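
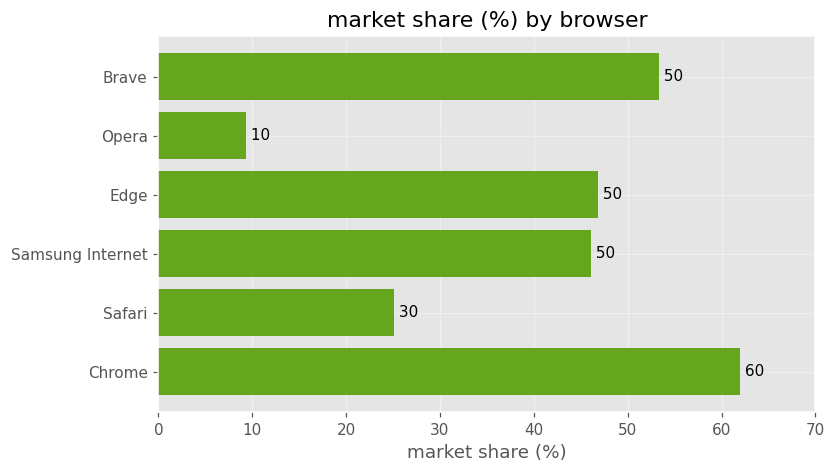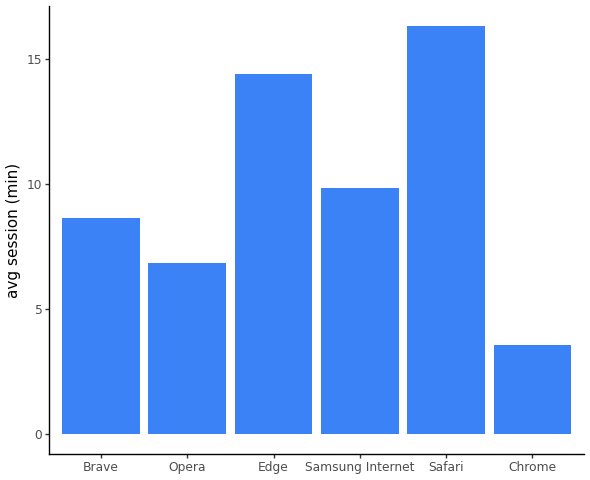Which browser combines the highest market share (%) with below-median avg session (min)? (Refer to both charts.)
Chrome

Chart 2 median avg session (min) ≈ 10; below-median browsers: Brave, Opera, Chrome. Among those, Chrome has the highest market share (%) (≈ 60).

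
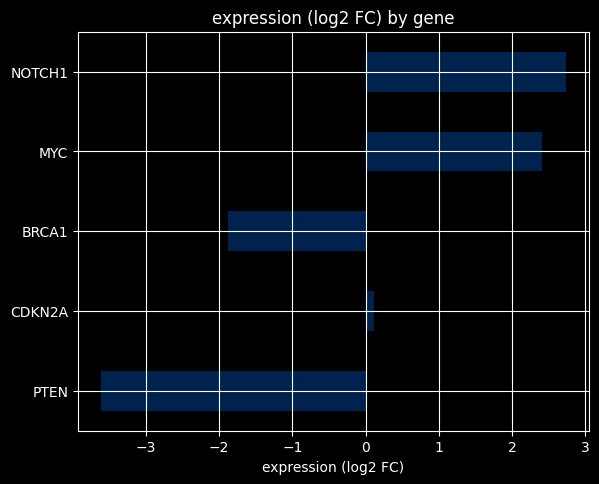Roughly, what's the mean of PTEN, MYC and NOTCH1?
≈ 0

(-4 + 2 + 3) / 3 ≈ 0.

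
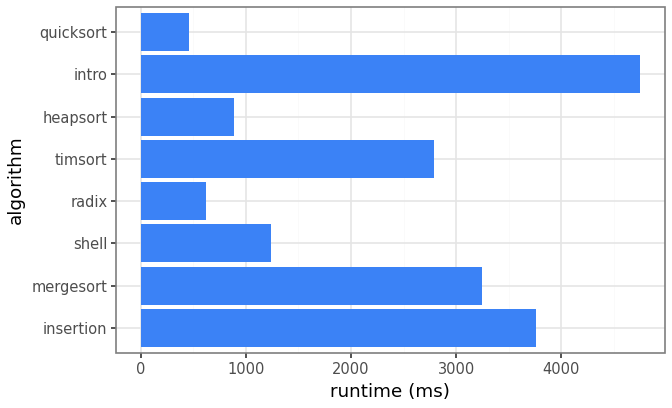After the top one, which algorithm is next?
Top 3: intro ≈ 5000, insertion ≈ 4000, mergesort ≈ 3000.

insertion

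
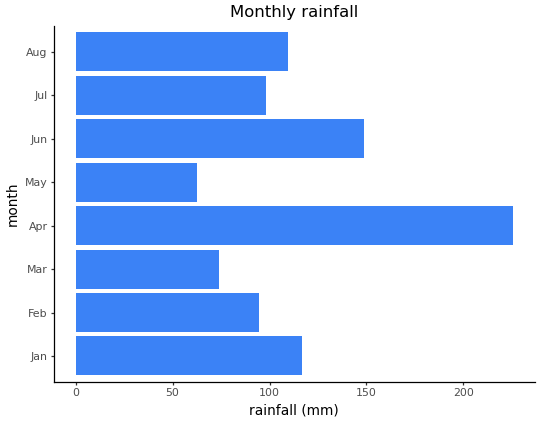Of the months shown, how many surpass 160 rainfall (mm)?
Above 160: Apr.

1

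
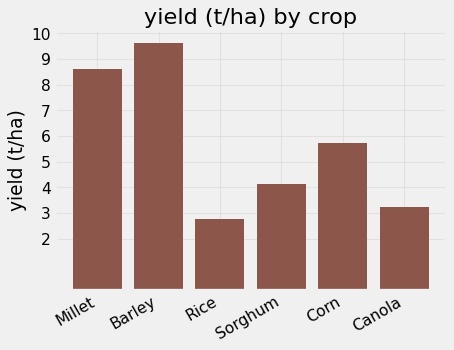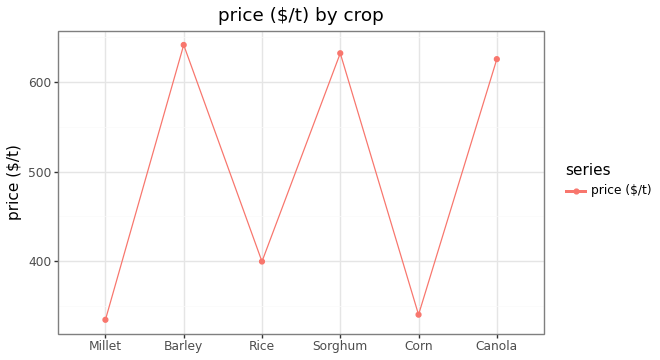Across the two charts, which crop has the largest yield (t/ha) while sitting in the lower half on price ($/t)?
Chart 2 median price ($/t) ≈ 500; below-median crops: Millet, Rice, Corn. Among those, Millet has the highest yield (t/ha) (≈ 9).

Millet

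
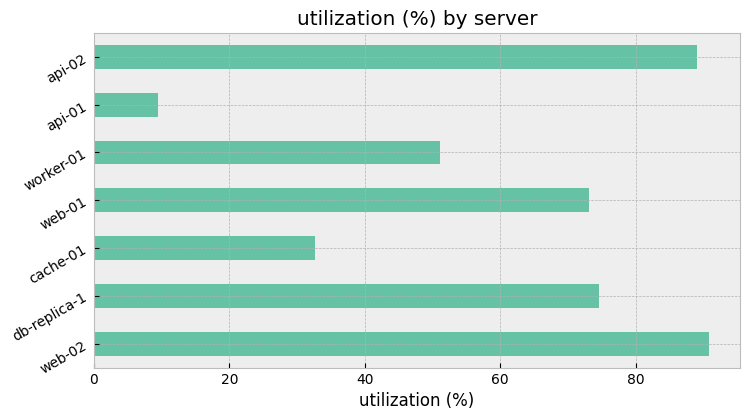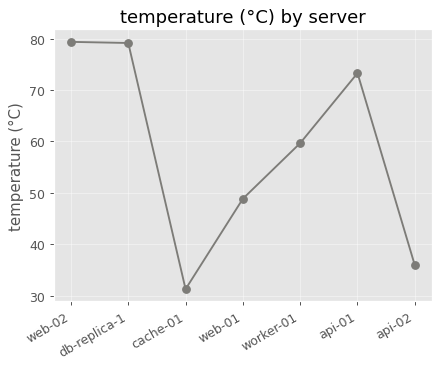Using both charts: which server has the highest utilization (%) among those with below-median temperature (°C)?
api-02

Chart 2 median temperature (°C) ≈ 60; below-median servers: cache-01, web-01, api-02. Among those, api-02 has the highest utilization (%) (≈ 90).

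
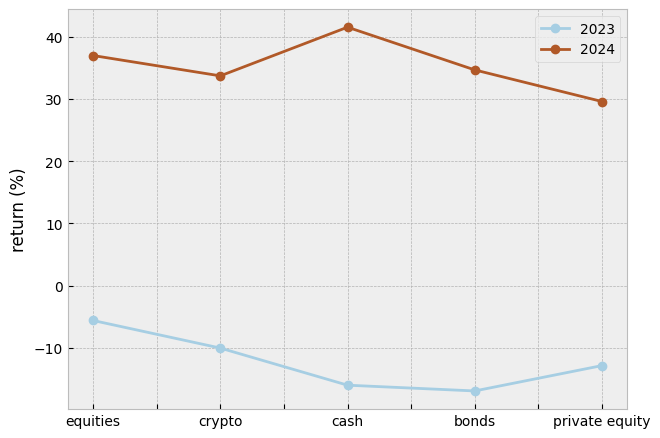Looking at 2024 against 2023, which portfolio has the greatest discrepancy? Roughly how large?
cash, ≈ 55 %

cash: 2024 ≈ 40, 2023 ≈ -15 → gap ≈ 55. Next-largest (bonds) is only ≈ 50.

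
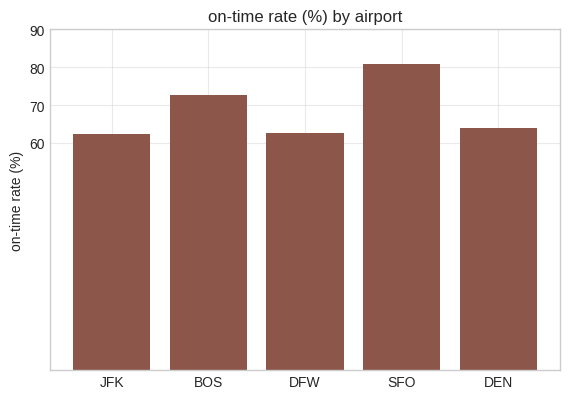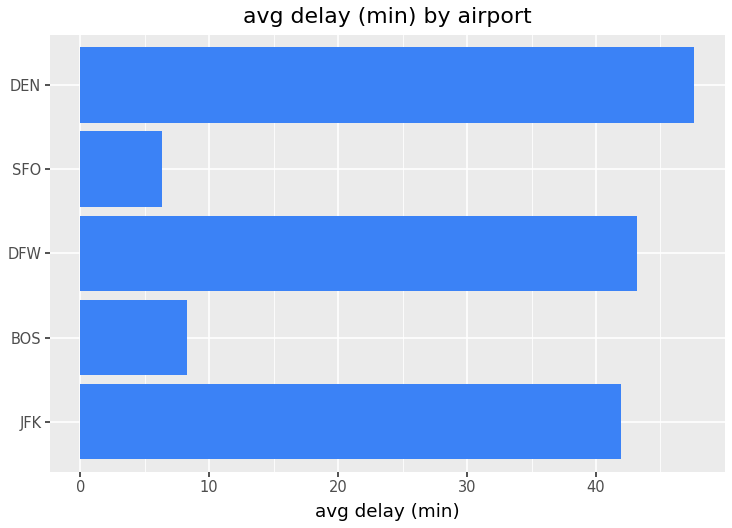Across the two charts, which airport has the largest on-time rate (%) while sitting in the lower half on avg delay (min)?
Chart 2 median avg delay (min) ≈ 40; below-median airports: BOS, SFO. Among those, SFO has the highest on-time rate (%) (≈ 80).

SFO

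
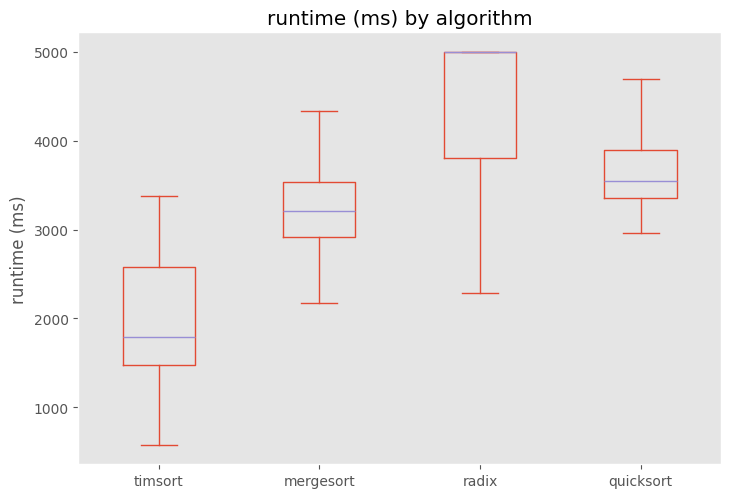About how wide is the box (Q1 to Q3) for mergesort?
≈ 500

Q3 ≈ 3500, Q1 ≈ 3000; IQR ≈ 500.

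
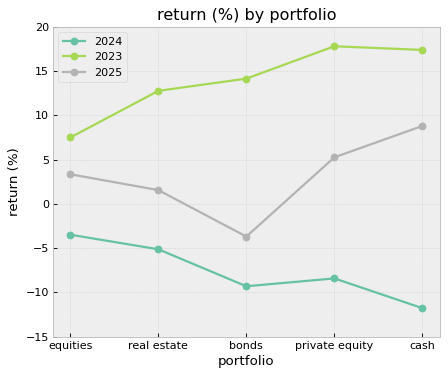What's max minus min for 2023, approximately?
Max private equity ≈ 20, min equities ≈ 5; range ≈ 15.

≈ 15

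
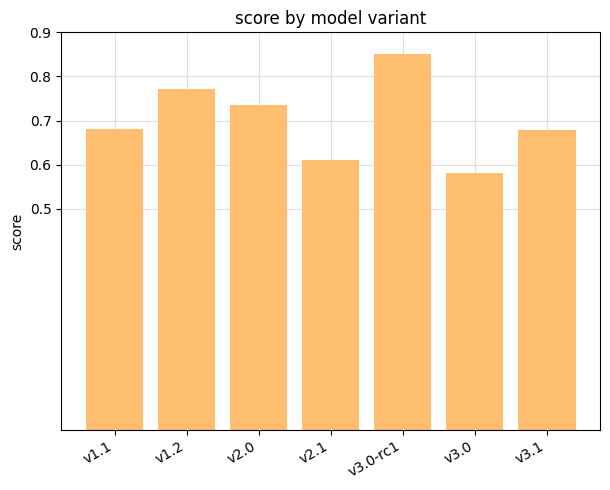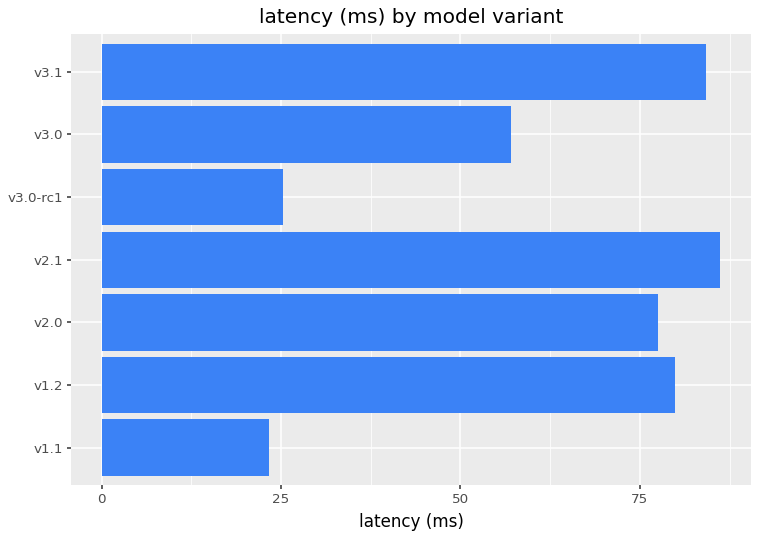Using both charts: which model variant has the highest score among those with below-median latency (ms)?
Chart 2 median latency (ms) ≈ 80; below-median model variants: v1.1, v3.0-rc1, v3.0. Among those, v3.0-rc1 has the highest score (≈ 0.9).

v3.0-rc1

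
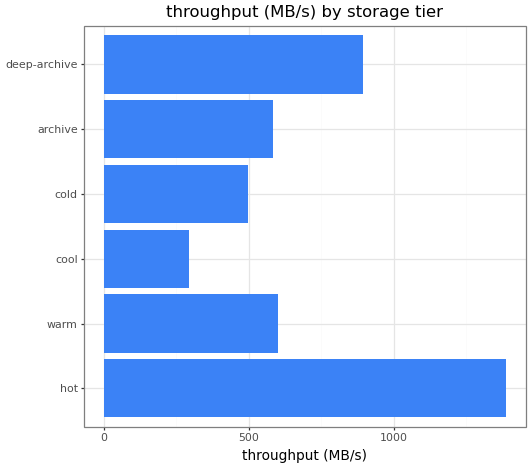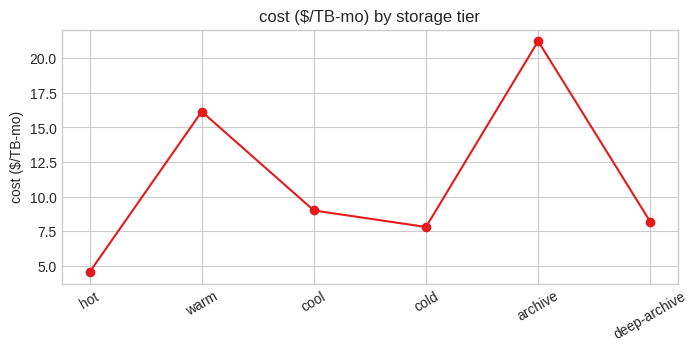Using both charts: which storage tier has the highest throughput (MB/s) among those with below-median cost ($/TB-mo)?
Chart 2 median cost ($/TB-mo) ≈ 8; below-median storage tiers: hot, cold, deep-archive. Among those, hot has the highest throughput (MB/s) (≈ 1400).

hot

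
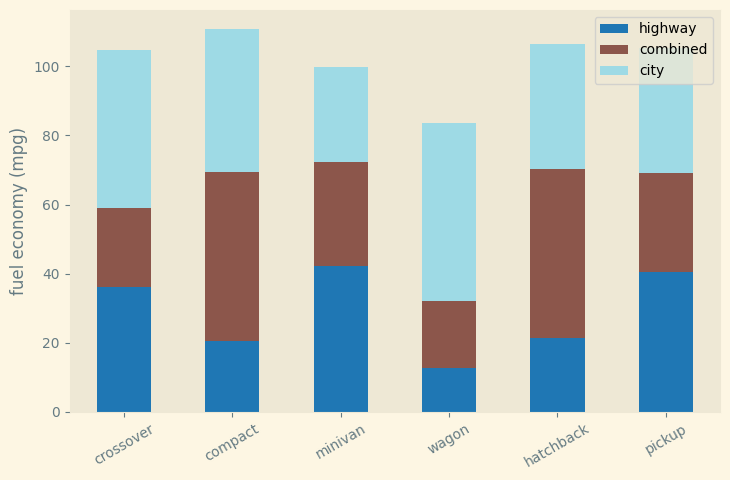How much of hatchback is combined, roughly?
≈ 50

combined top ≈ 70, bottom ≈ 20; segment ≈ 50.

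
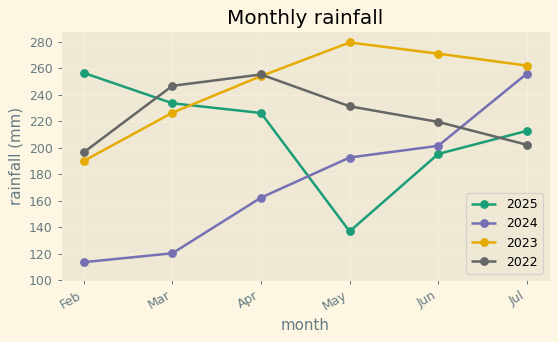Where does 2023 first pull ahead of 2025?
Apr

Mar: 2023 ≈ 220 vs 2025 ≈ 240 (not yet); Apr: 2023 ≈ 260 vs 2025 ≈ 220 (first crossover).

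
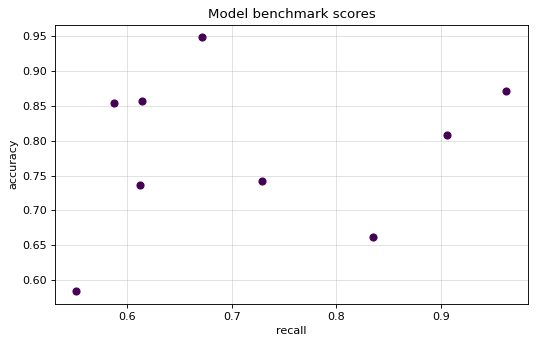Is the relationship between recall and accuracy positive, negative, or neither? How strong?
Points are roughly uncorrelated; weak (|r| ≈ 0.2).

no clear correlation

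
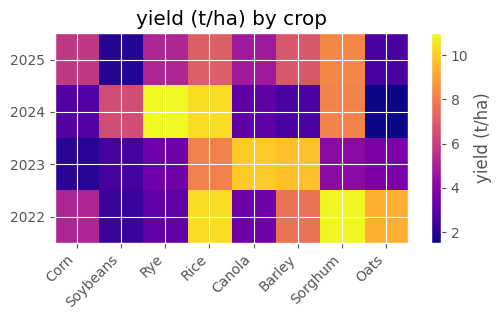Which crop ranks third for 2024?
Top 4 for 2024: Rye ≈ 11, Rice ≈ 10, Sorghum ≈ 8, Soybeans ≈ 6.

Sorghum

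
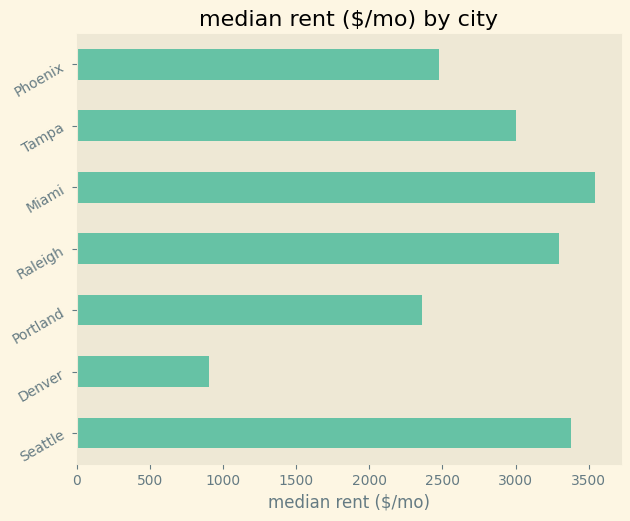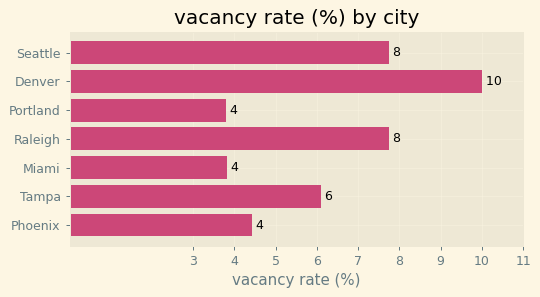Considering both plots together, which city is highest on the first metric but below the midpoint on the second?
Chart 2 median vacancy rate (%) ≈ 6; below-median cities: Portland, Miami, Phoenix. Among those, Miami has the highest median rent ($/mo) (≈ 3500).

Miami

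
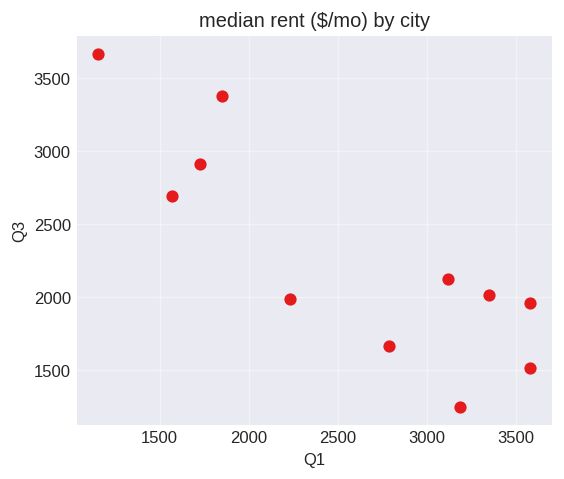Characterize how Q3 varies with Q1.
Points are negatively correlated; strong (|r| ≈ 0.8).

negative, strong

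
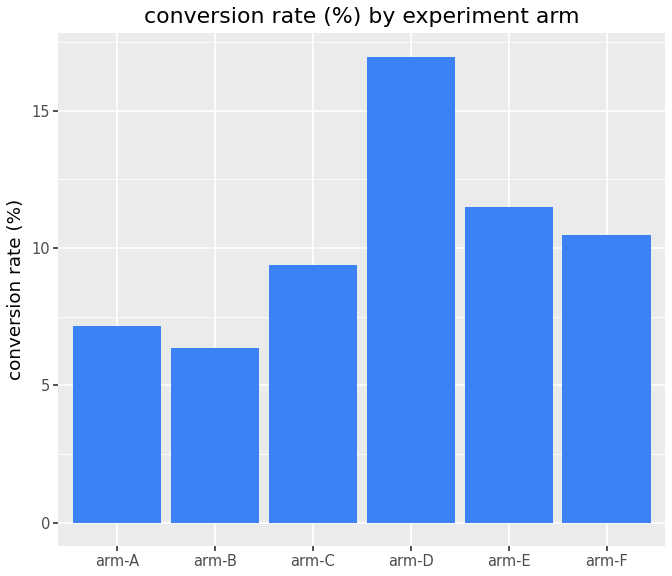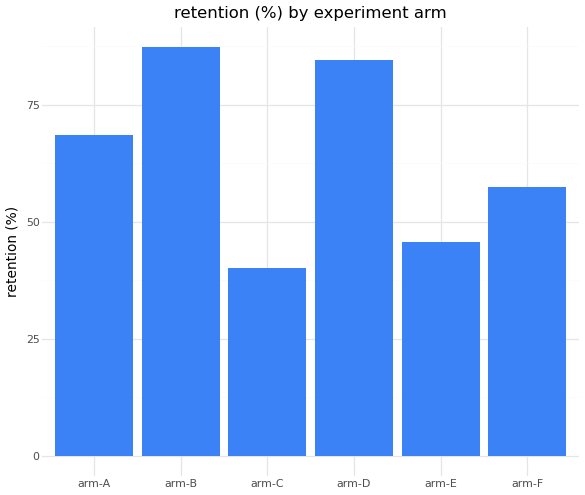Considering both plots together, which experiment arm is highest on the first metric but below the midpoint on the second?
Chart 2 median retention (%) ≈ 60; below-median experiment arms: arm-C, arm-E, arm-F. Among those, arm-E has the highest conversion rate (%) (≈ 12).

arm-E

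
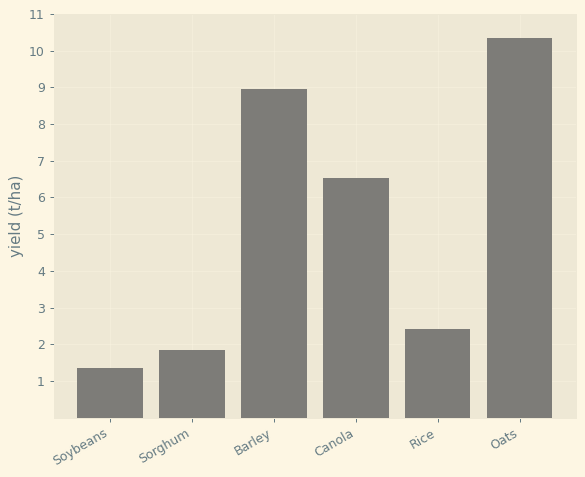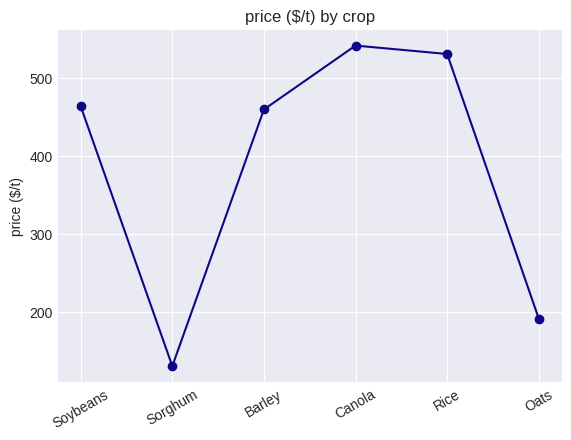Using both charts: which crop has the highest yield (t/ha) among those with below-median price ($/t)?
Oats

Chart 2 median price ($/t) ≈ 450; below-median crops: Sorghum, Barley, Oats. Among those, Oats has the highest yield (t/ha) (≈ 10).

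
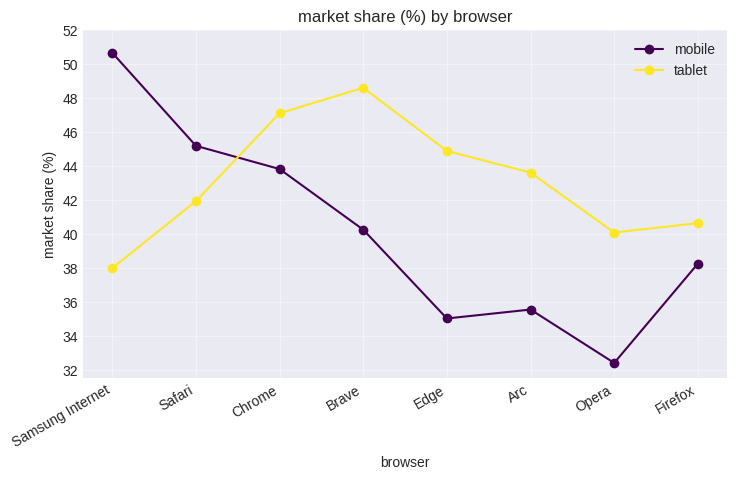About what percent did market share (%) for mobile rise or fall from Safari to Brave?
Safari ≈ 46, Brave ≈ 40; (40 − 46) / 46 ≈ -13%.

≈ -13%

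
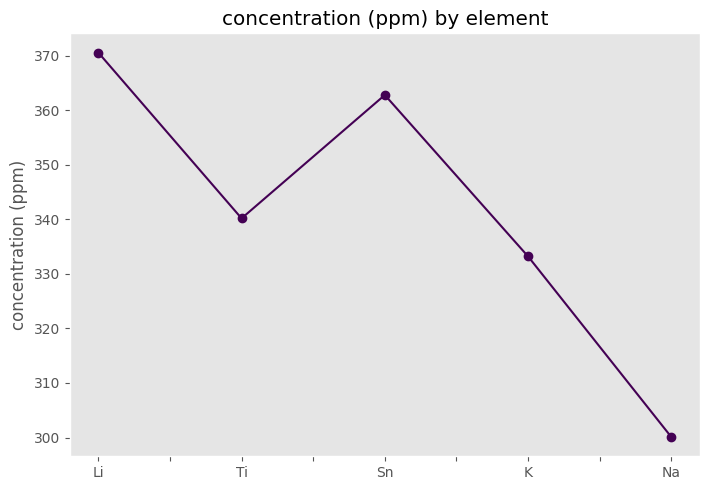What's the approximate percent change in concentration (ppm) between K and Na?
K ≈ 330, Na ≈ 300; (300 − 330) / 330 ≈ -9.1%.

≈ -9.1%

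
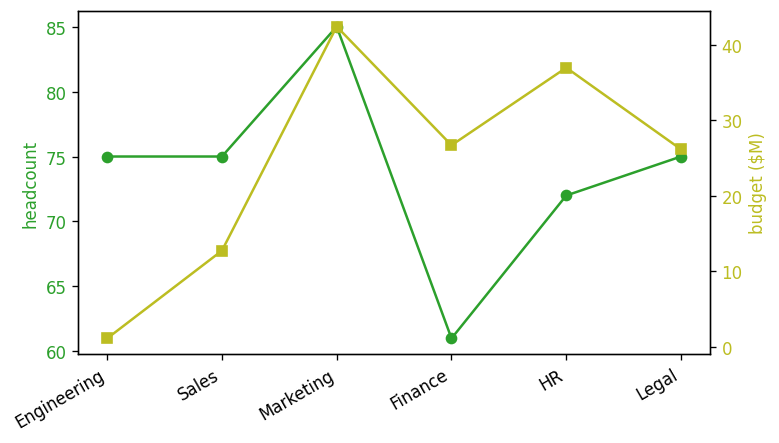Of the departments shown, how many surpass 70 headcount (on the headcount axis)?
5

Above 70: Engineering, Sales, Marketing, HR, Legal.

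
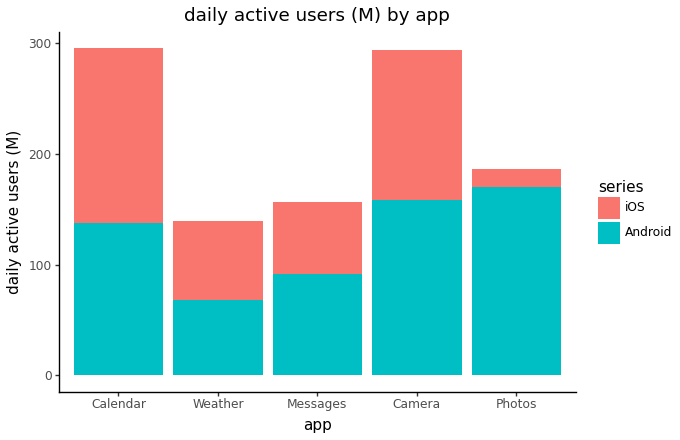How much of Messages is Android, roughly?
Android top ≈ 100, bottom ≈ 0; segment ≈ 100.

≈ 100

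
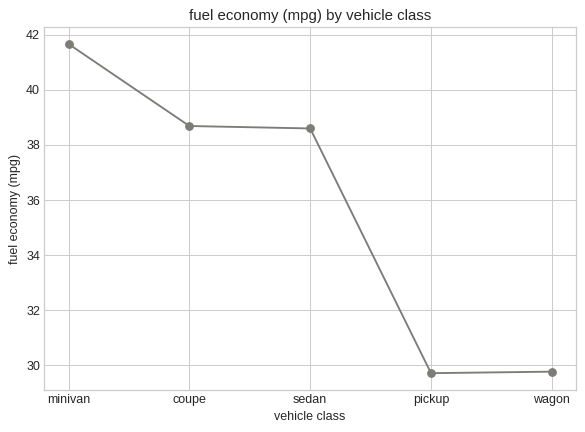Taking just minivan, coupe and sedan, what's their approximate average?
≈ 40

(42 + 39 + 39) / 3 ≈ 40.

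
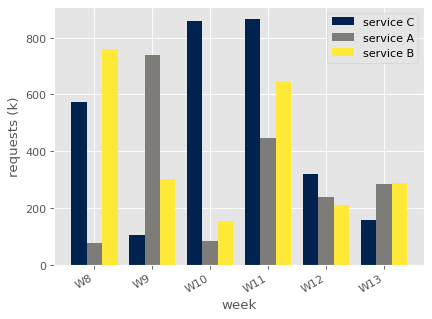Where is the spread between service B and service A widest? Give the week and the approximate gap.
W8, ≈ 700 k

W8: service B ≈ 800, service A ≈ 100 → gap ≈ 700. Next-largest (W9) is only ≈ 400.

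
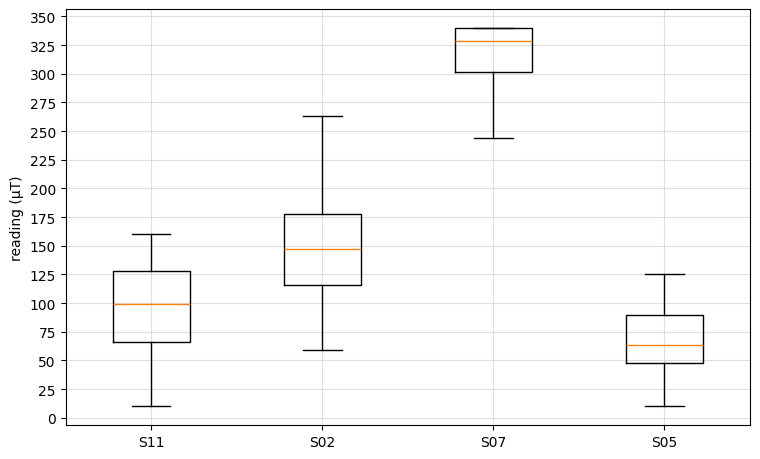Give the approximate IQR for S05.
Q3 ≈ 100, Q1 ≈ 50; IQR ≈ 50.

≈ 50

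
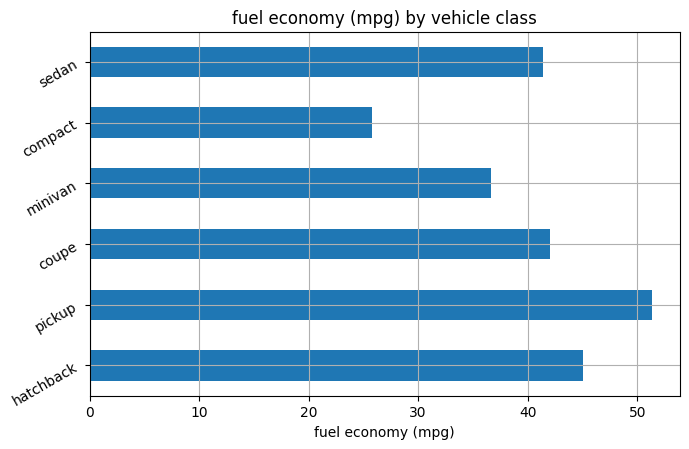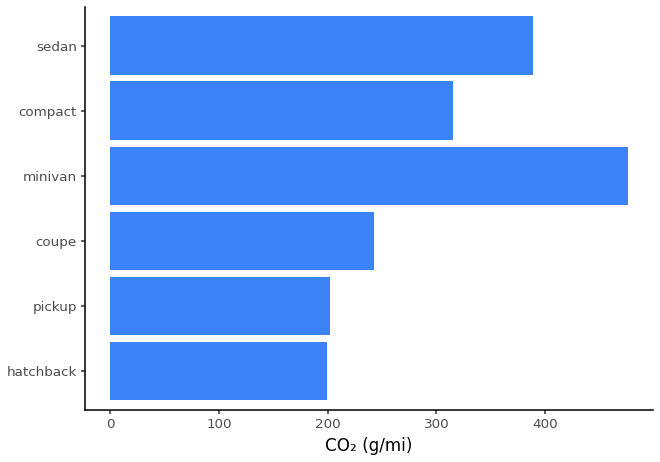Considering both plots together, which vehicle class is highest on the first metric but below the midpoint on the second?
Chart 2 median CO₂ (g/mi) ≈ 300; below-median vehicle classes: hatchback, pickup, coupe. Among those, pickup has the highest fuel economy (mpg) (≈ 50).

pickup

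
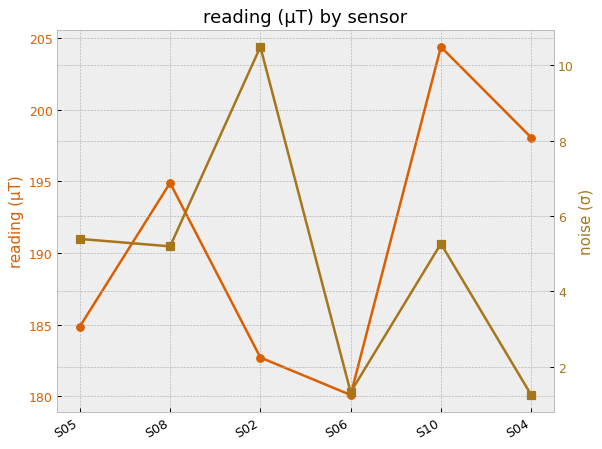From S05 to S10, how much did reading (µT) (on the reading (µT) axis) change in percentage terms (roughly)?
≈ +10.8%

S05 ≈ 185, S10 ≈ 205; (205 − 185) / 185 ≈ +10.8%.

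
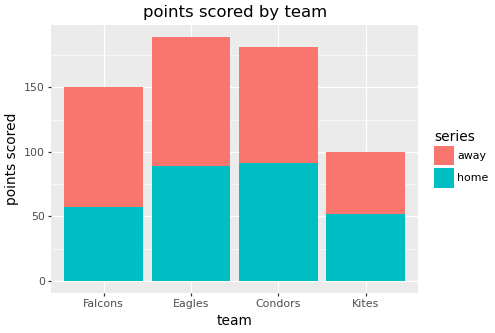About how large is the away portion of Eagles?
away top ≈ 180, bottom ≈ 80; segment ≈ 100.

≈ 100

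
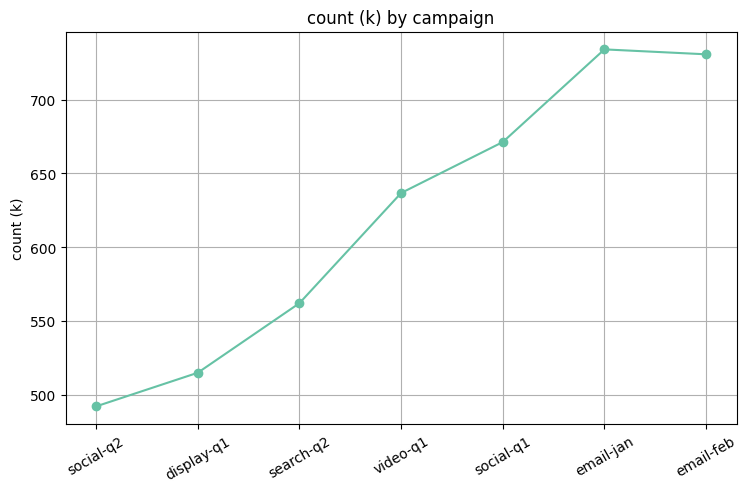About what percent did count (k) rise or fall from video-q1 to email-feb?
video-q1 ≈ 625, email-feb ≈ 725; (725 − 625) / 625 ≈ +16%.

≈ +16%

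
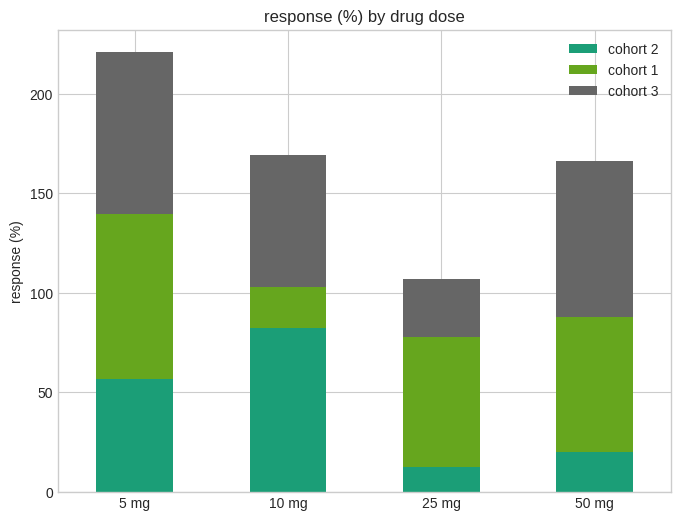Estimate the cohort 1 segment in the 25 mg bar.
cohort 1 top ≈ 80, bottom ≈ 20; segment ≈ 60.

≈ 60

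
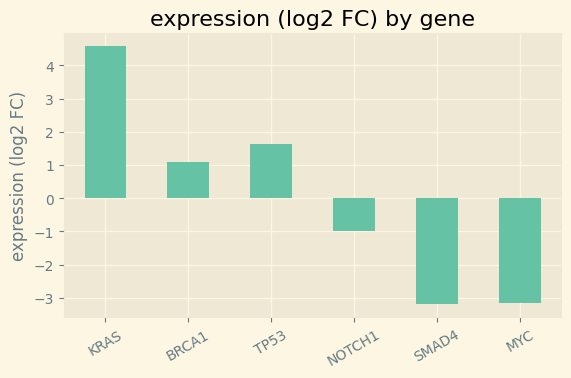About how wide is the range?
Max KRAS ≈ 5, min SMAD4 ≈ -3; range ≈ 8.

≈ 8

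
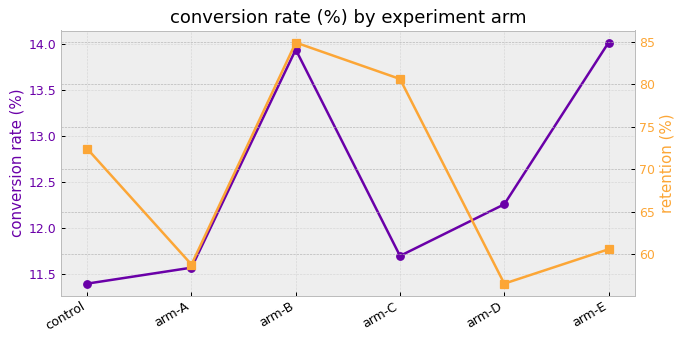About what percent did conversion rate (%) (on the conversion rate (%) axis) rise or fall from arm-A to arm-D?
≈ +8.7%

arm-A ≈ 11.5, arm-D ≈ 12.5; (12.5 − 11.5) / 11.5 ≈ +8.7%.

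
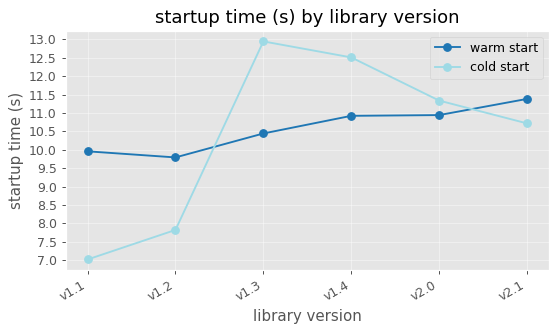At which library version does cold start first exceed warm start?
v1.3

v1.2: cold start ≈ 8.0 vs warm start ≈ 10.0 (not yet); v1.3: cold start ≈ 13.0 vs warm start ≈ 10.5 (first crossover).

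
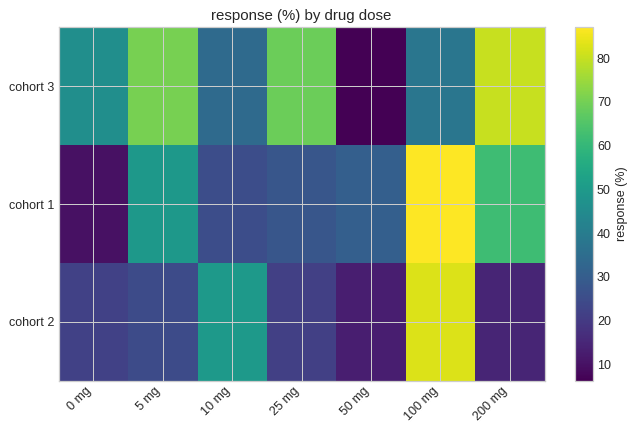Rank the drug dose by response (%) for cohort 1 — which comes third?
5 mg

Top 4 for cohort 1: 100 mg ≈ 90, 200 mg ≈ 60, 5 mg ≈ 50, 50 mg ≈ 30.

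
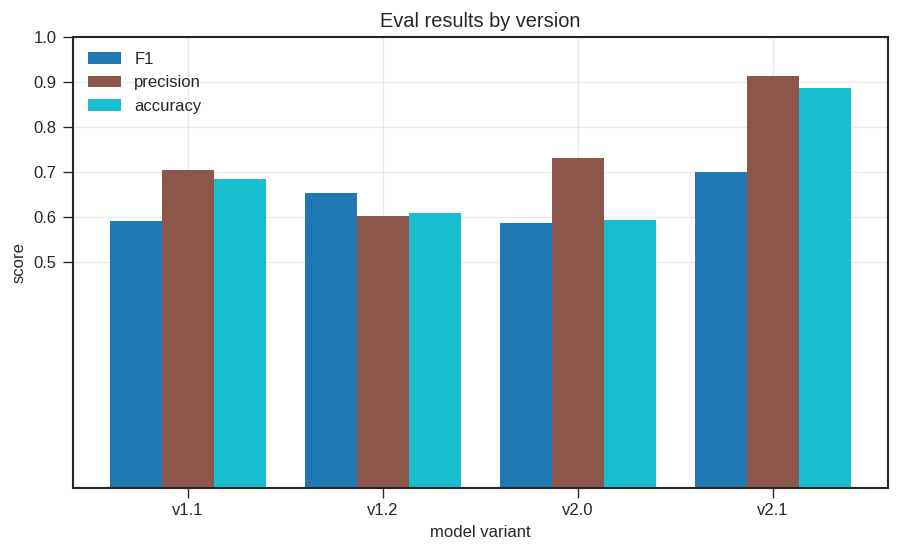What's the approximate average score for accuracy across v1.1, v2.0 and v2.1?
≈ 0.73

(0.7 + 0.6 + 0.9) / 3 ≈ 0.73.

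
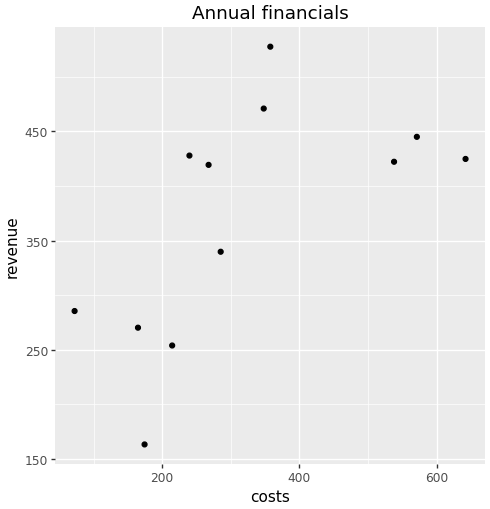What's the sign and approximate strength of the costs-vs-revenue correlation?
positive, moderate

Points are positively correlated; moderate (|r| ≈ 0.6).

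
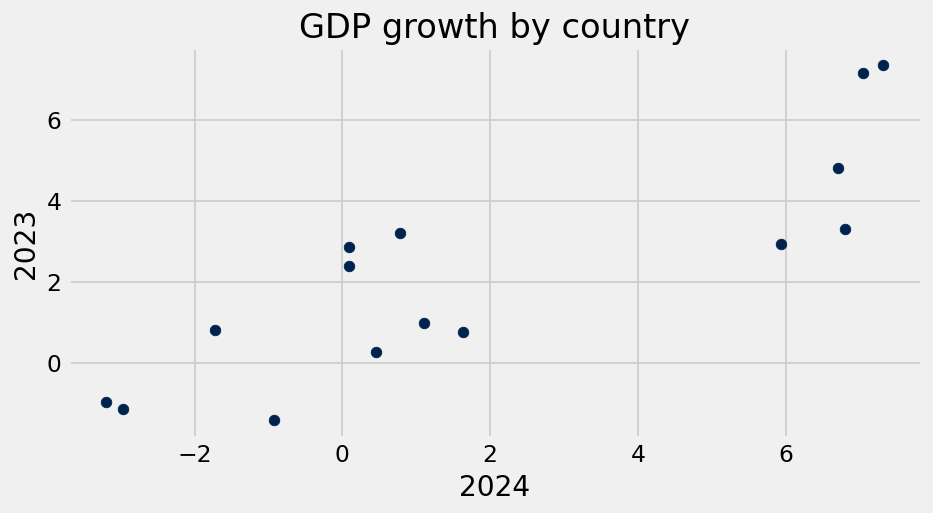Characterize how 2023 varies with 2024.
positive, strong

Points are positively correlated; strong (|r| ≈ 0.9).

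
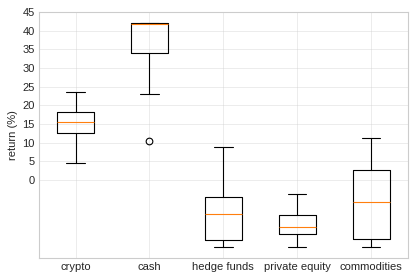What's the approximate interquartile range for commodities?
Q3 ≈ 5, Q1 ≈ -15; IQR ≈ 20.

≈ 20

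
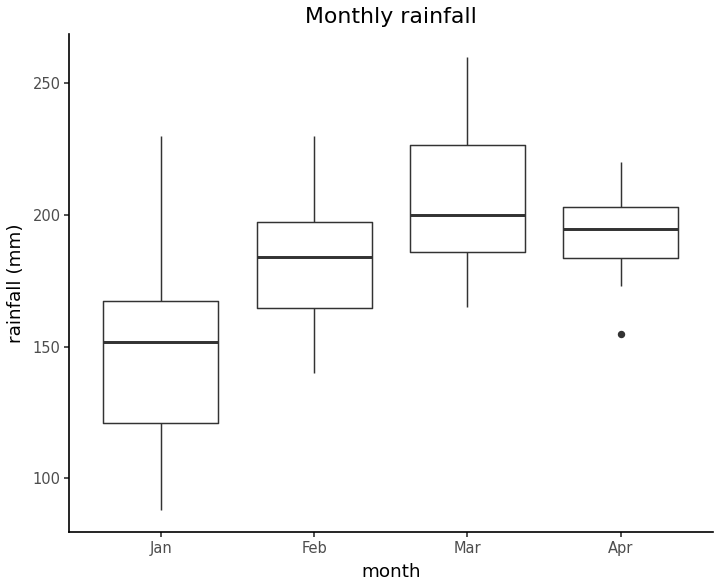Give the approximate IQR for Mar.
Q3 ≈ 230, Q1 ≈ 190; IQR ≈ 40.

≈ 40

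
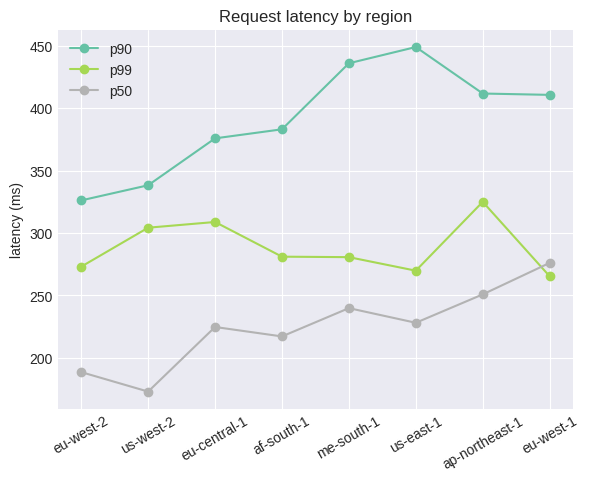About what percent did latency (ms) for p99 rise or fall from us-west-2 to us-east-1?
us-west-2 ≈ 300, us-east-1 ≈ 275; (275 − 300) / 300 ≈ -8.3%.

≈ -8.3%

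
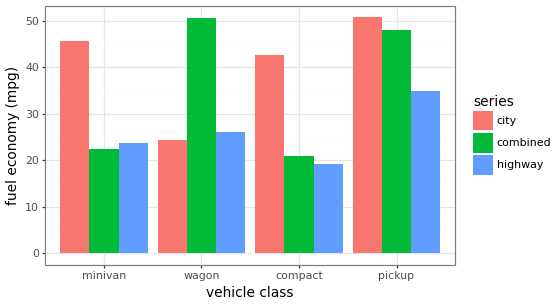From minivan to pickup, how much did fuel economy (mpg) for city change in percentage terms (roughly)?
≈ +11.1%

minivan ≈ 45, pickup ≈ 50; (50 − 45) / 45 ≈ +11.1%.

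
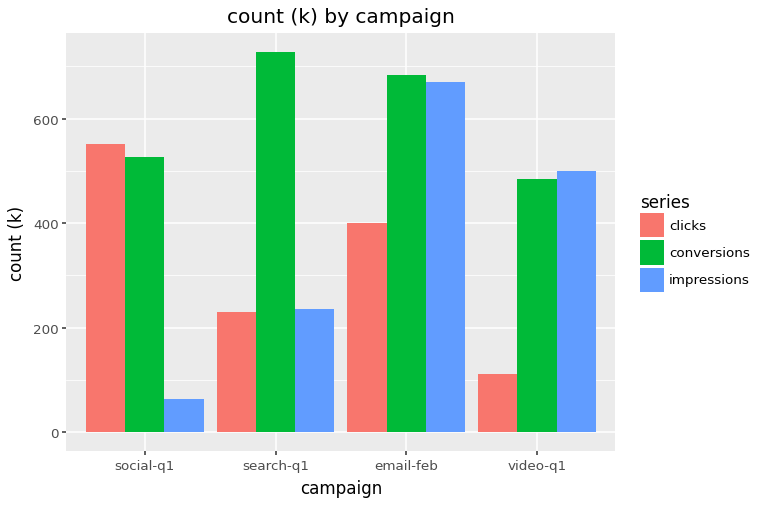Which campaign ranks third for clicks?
Top 4 for clicks: social-q1 ≈ 600, email-feb ≈ 400, search-q1 ≈ 200, video-q1 ≈ 100.

search-q1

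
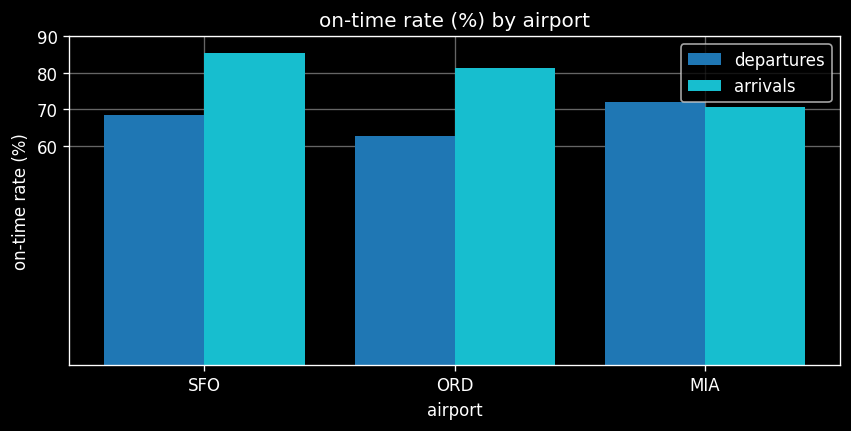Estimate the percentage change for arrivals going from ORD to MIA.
ORD ≈ 80, MIA ≈ 70; (70 − 80) / 80 ≈ -12.5%.

≈ -12.5%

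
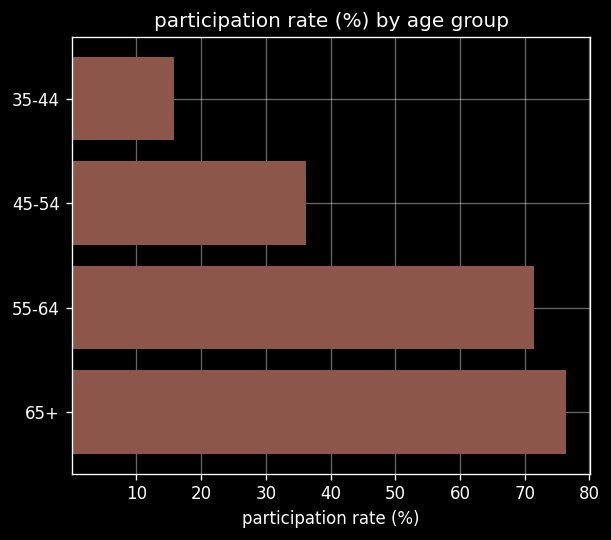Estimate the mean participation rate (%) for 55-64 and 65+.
≈ 75

(70 + 80) / 2 ≈ 75.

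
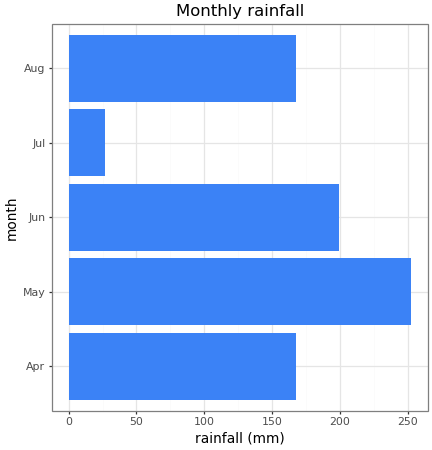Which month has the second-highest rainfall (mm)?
Jun

Top 3: May ≈ 250, Jun ≈ 200, Aug ≈ 175.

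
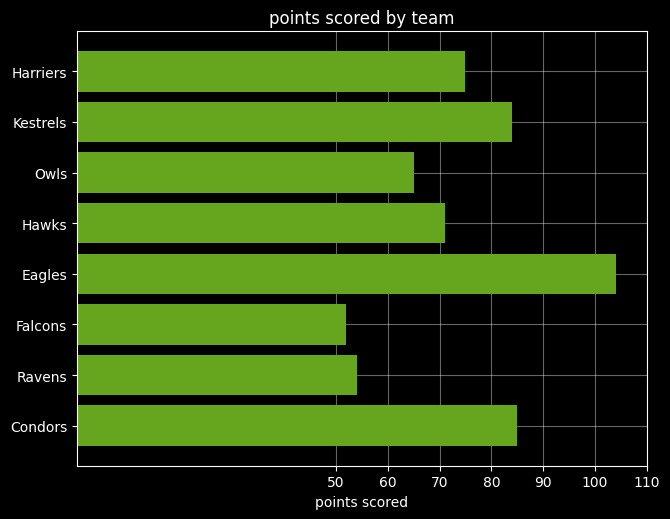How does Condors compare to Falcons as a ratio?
≈ 1.6×

Condors ≈ 80, Falcons ≈ 50; 80/50 ≈ 1.6.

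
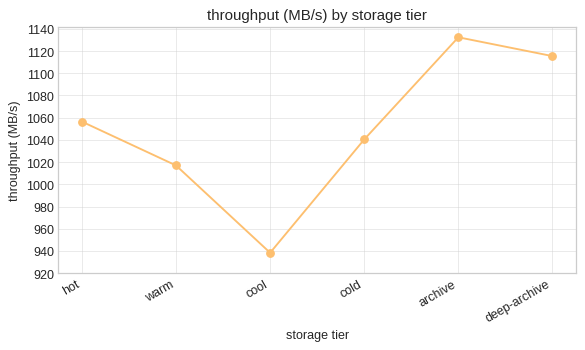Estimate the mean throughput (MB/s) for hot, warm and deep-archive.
≈ 1067

(1060 + 1020 + 1120) / 3 ≈ 1067.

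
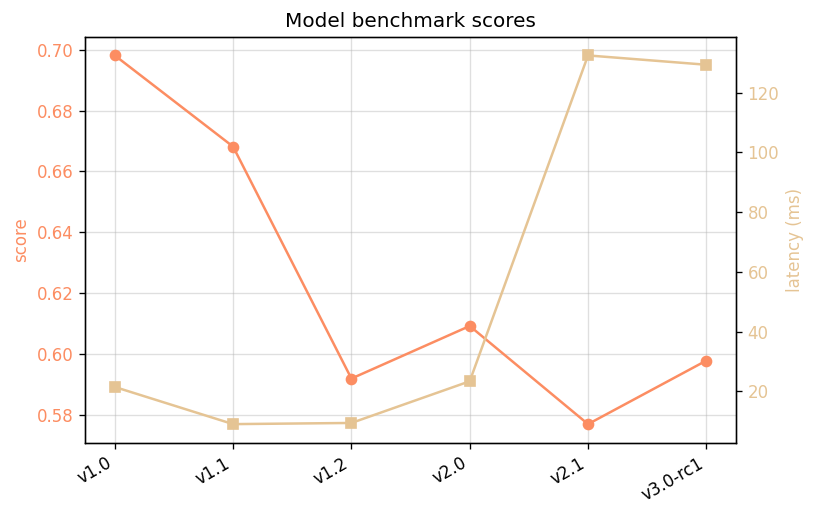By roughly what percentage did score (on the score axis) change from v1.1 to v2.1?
v1.1 ≈ 0.66, v2.1 ≈ 0.58; (0.58 − 0.66) / 0.66 ≈ -12.1%.

≈ -12.1%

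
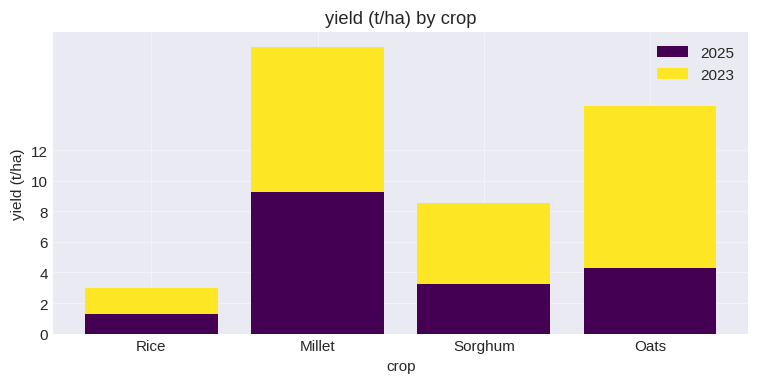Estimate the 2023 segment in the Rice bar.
2023 top ≈ 4, bottom ≈ 2; segment ≈ 2.

≈ 2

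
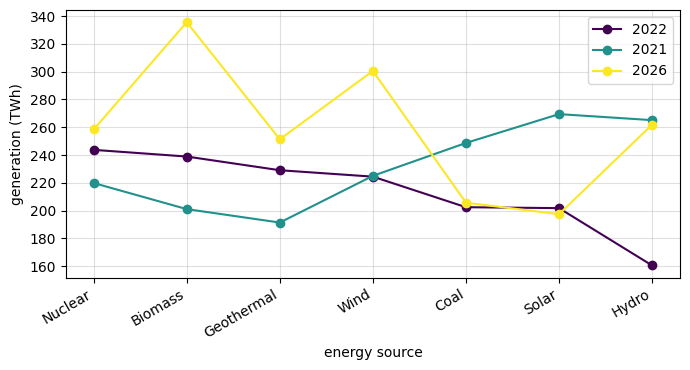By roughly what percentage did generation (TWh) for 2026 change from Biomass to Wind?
≈ -11.8%

Biomass ≈ 340, Wind ≈ 300; (300 − 340) / 340 ≈ -11.8%.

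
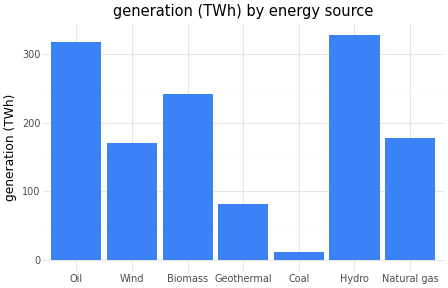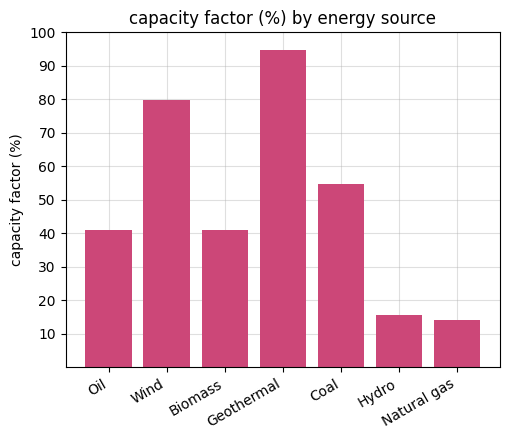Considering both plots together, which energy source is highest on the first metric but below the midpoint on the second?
Chart 2 median capacity factor (%) ≈ 40; below-median energy sources: Oil, Hydro, Natural gas. Among those, Hydro has the highest generation (TWh) (≈ 350).

Hydro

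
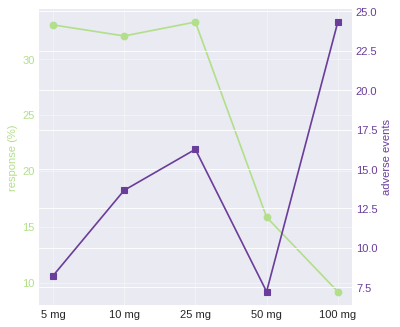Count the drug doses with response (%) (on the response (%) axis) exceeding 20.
3

Above 20: 5 mg, 10 mg, 25 mg.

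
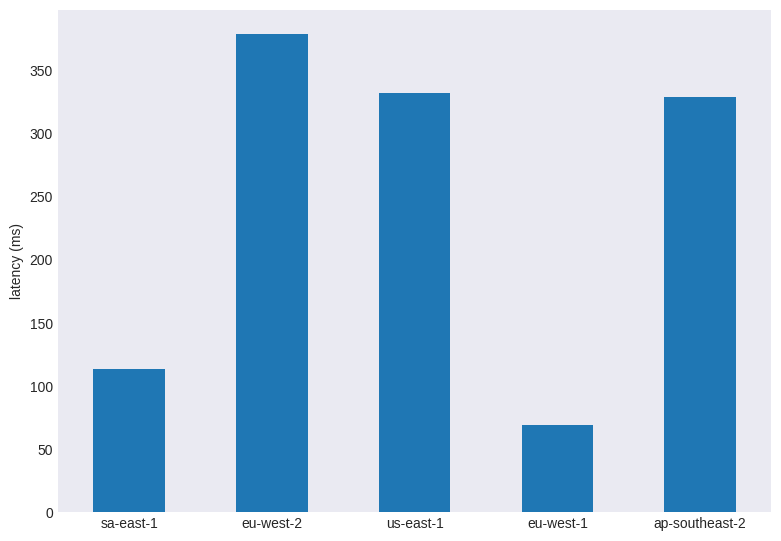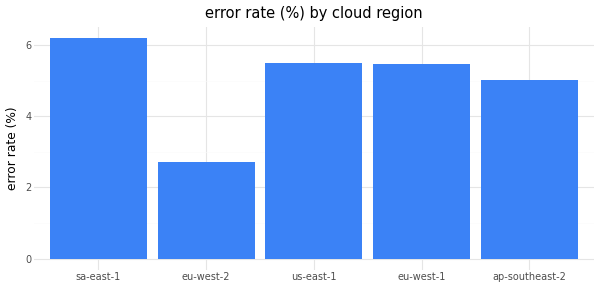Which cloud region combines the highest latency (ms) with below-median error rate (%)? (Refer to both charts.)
eu-west-2

Chart 2 median error rate (%) ≈ 5; below-median cloud regions: eu-west-2, ap-southeast-2. Among those, eu-west-2 has the highest latency (ms) (≈ 400).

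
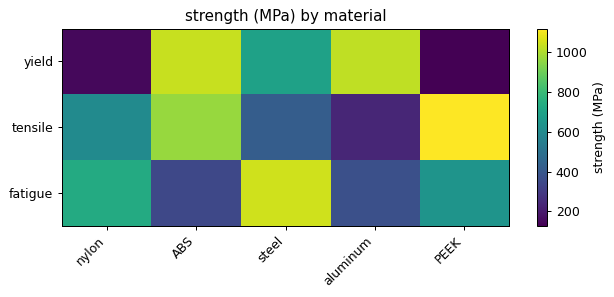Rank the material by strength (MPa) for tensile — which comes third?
nylon

Top 4 for tensile: PEEK ≈ 1100, ABS ≈ 1000, nylon ≈ 600, steel ≈ 400.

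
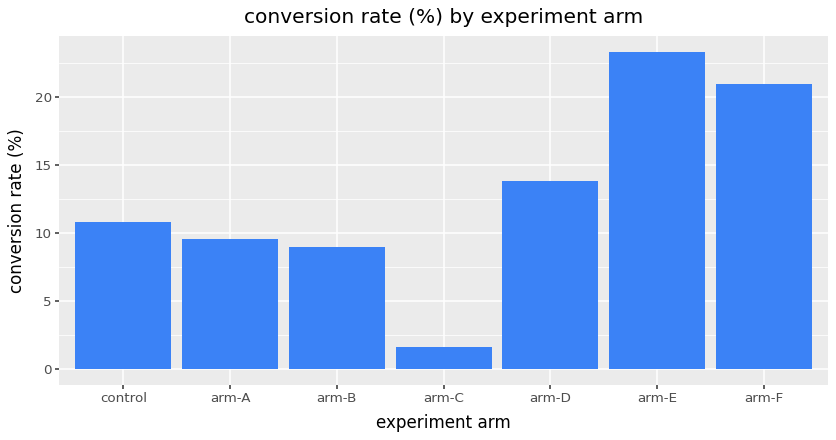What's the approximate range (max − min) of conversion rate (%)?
≈ 22

Max arm-E ≈ 24, min arm-C ≈ 2; range ≈ 22.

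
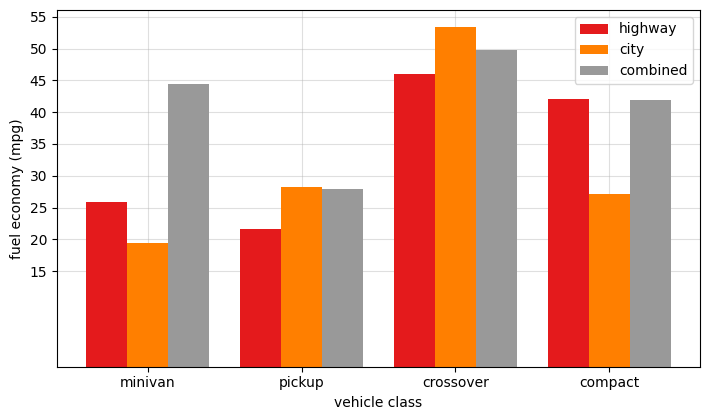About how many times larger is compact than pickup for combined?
≈ 1.33×

compact ≈ 40, pickup ≈ 30; 40/30 ≈ 1.33.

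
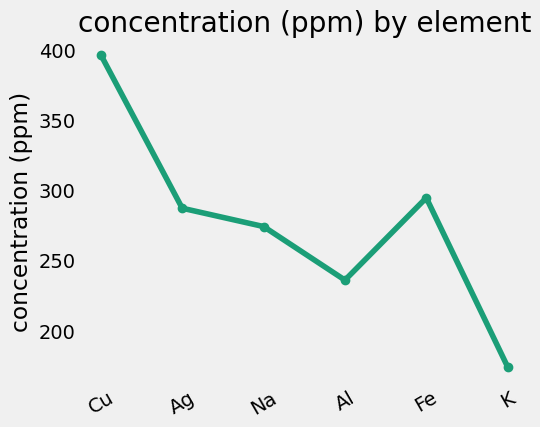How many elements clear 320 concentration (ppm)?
Above 320: Cu.

1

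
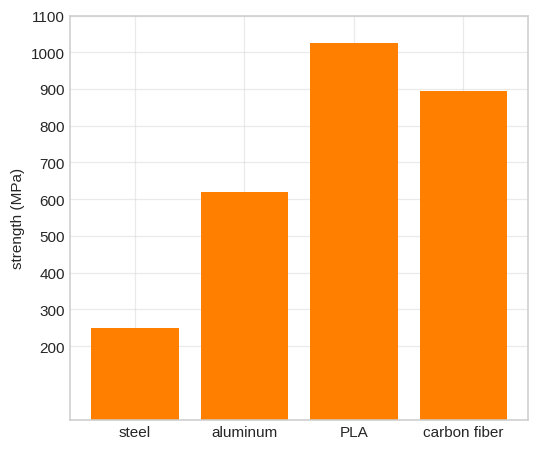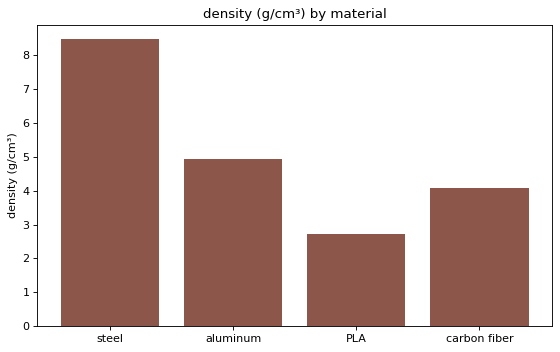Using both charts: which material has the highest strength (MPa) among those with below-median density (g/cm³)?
Chart 2 median density (g/cm³) ≈ 5; below-median materials: PLA, carbon fiber. Among those, PLA has the highest strength (MPa) (≈ 1000).

PLA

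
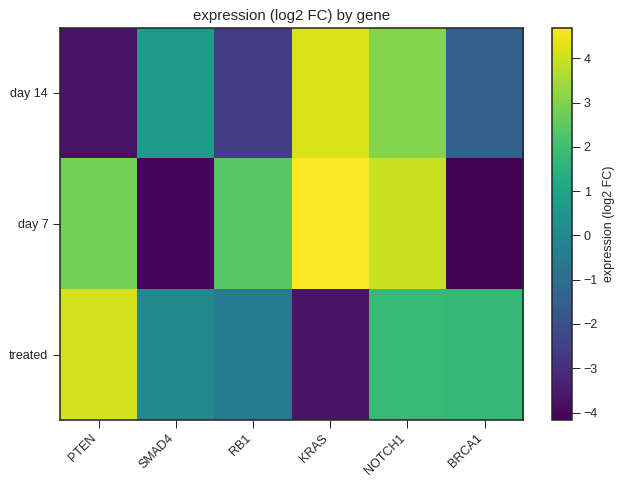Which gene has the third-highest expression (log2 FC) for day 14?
Top 4 for day 14: KRAS ≈ 4, NOTCH1 ≈ 3, SMAD4 ≈ 1, BRCA1 ≈ -1.

SMAD4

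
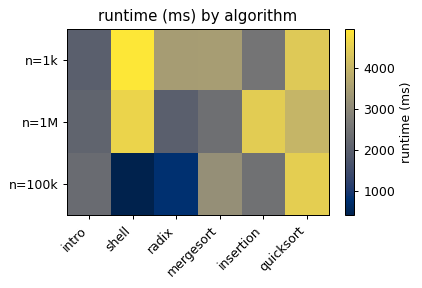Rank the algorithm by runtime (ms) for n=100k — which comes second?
mergesort

Top 3 for n=100k: quicksort ≈ 4500, mergesort ≈ 3000, insertion ≈ 2500.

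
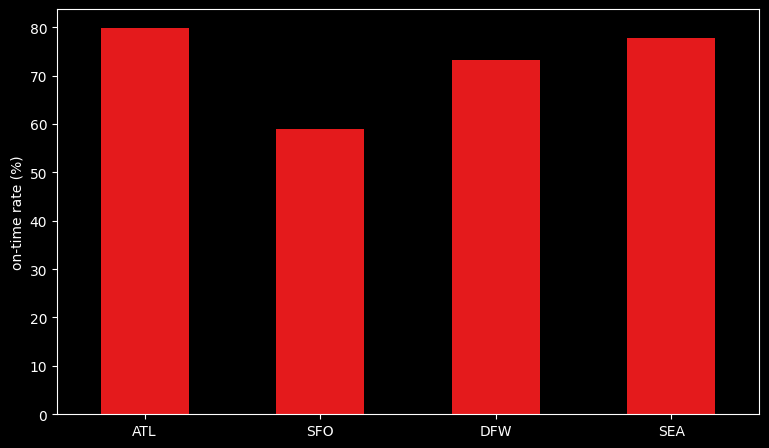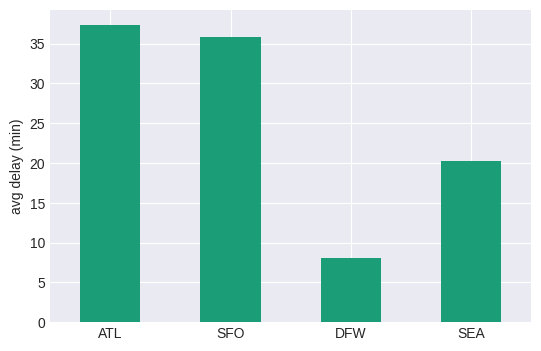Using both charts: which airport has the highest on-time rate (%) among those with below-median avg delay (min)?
SEA

Chart 2 median avg delay (min) ≈ 30; below-median airports: DFW, SEA. Among those, SEA has the highest on-time rate (%) (≈ 80).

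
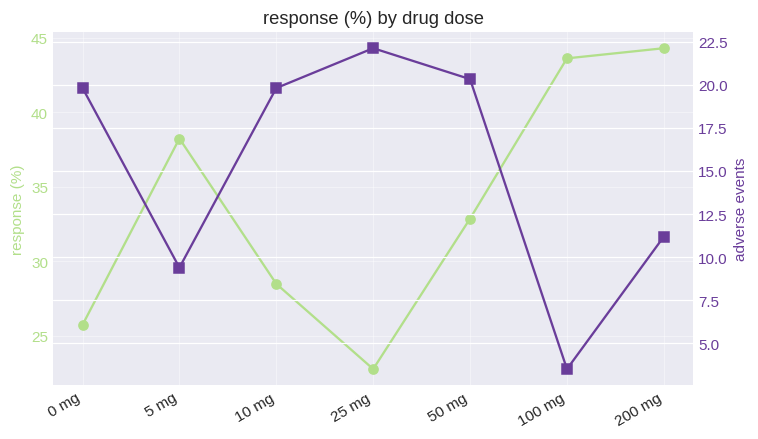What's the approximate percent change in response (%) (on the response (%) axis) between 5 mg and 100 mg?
≈ +15.8%

5 mg ≈ 38, 100 mg ≈ 44; (44 − 38) / 38 ≈ +15.8%.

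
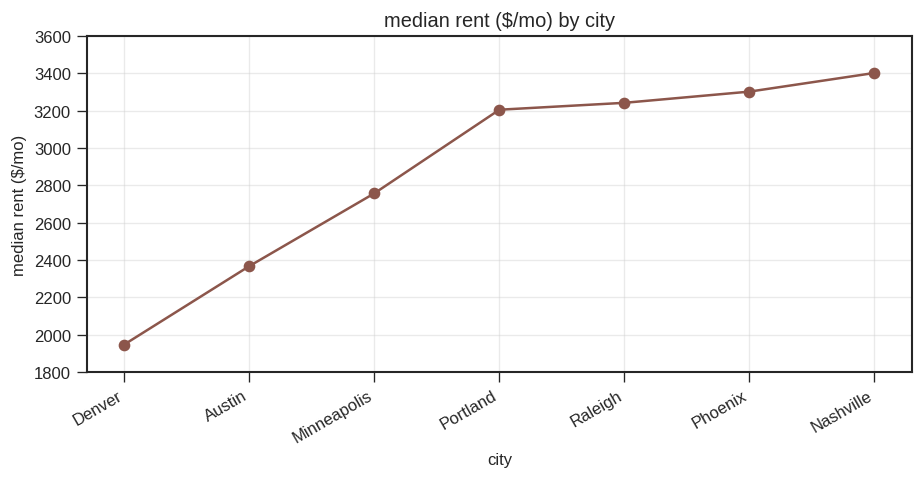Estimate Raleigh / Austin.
≈ 1.33×

Raleigh ≈ 3200, Austin ≈ 2400; 3200/2400 ≈ 1.33.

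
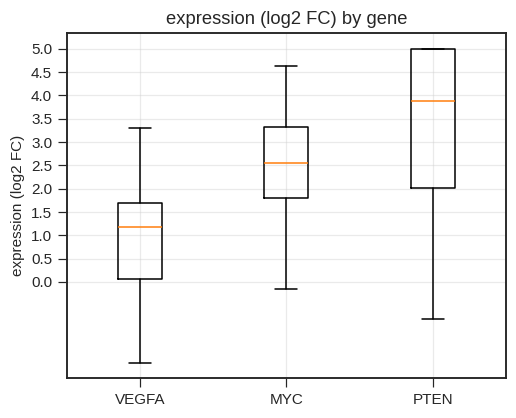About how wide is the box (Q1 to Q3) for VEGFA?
Q3 ≈ 1.5, Q1 ≈ 0.0; IQR ≈ 1.5.

≈ 1.5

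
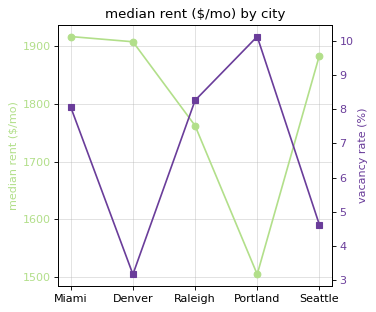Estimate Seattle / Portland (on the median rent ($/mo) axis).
≈ 1.27×

Seattle ≈ 1900, Portland ≈ 1500; 1900/1500 ≈ 1.27.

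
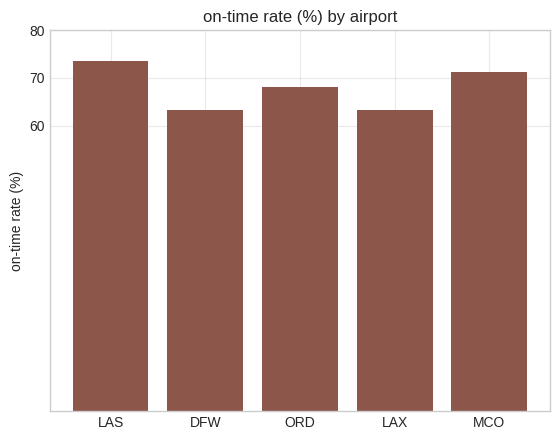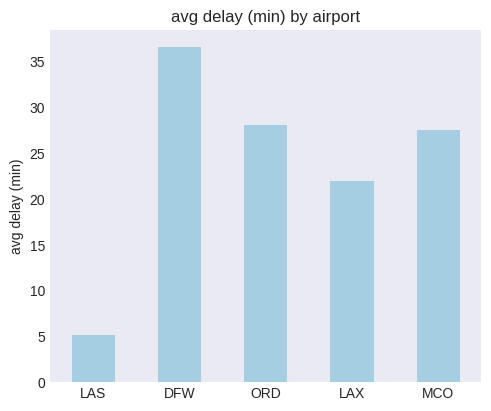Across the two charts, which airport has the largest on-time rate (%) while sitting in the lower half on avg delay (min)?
LAS

Chart 2 median avg delay (min) ≈ 25; below-median airports: LAS, LAX. Among those, LAS has the highest on-time rate (%) (≈ 70).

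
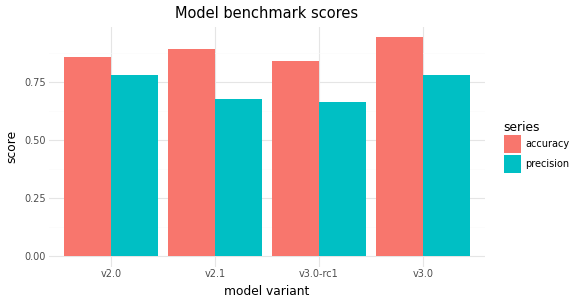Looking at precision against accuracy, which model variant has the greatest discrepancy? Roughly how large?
v2.1: precision ≈ 0.7, accuracy ≈ 0.9 → gap ≈ 0.2. Next-largest (v3.0-rc1) is only ≈ 0.1.

v2.1, ≈ 0.2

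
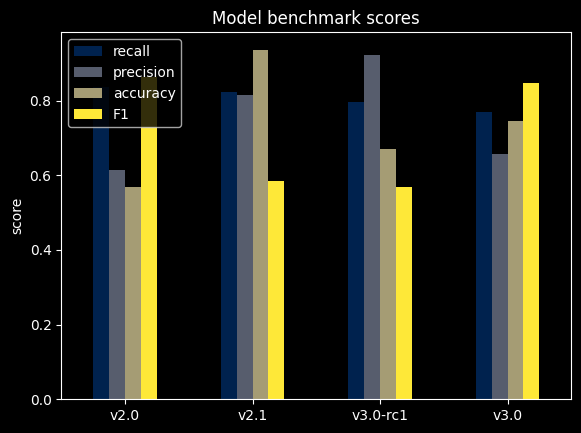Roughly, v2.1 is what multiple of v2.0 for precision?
v2.1 ≈ 0.8, v2.0 ≈ 0.6; 0.8/0.6 ≈ 1.33.

≈ 1.33×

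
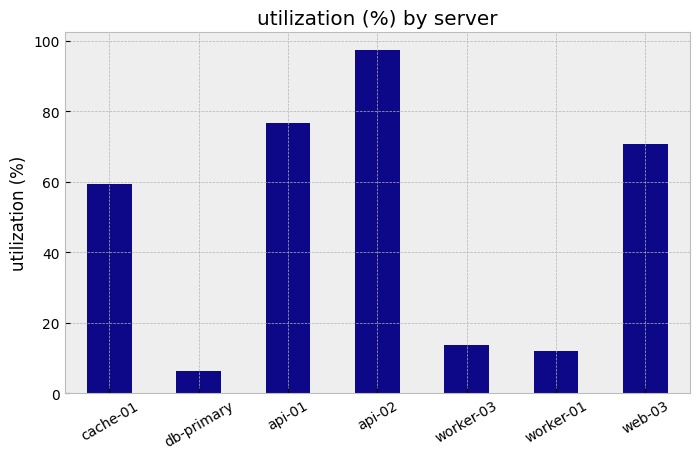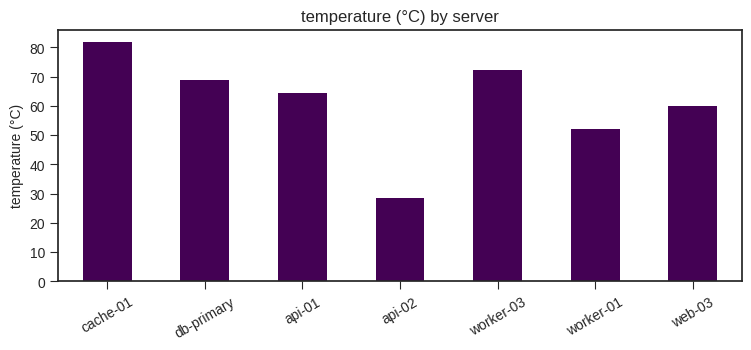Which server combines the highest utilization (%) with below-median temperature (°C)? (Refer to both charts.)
api-02

Chart 2 median temperature (°C) ≈ 60; below-median servers: api-02, worker-01, web-03. Among those, api-02 has the highest utilization (%) (≈ 100).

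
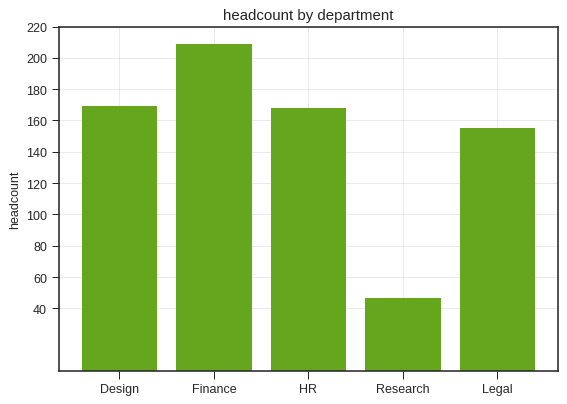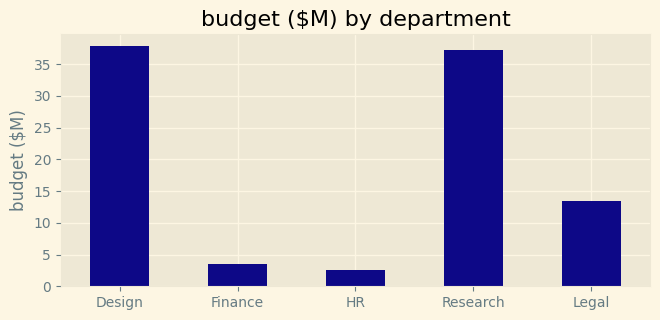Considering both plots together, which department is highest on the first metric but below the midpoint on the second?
Chart 2 median budget ($M) ≈ 15; below-median departments: Finance, HR. Among those, Finance has the highest headcount (≈ 200).

Finance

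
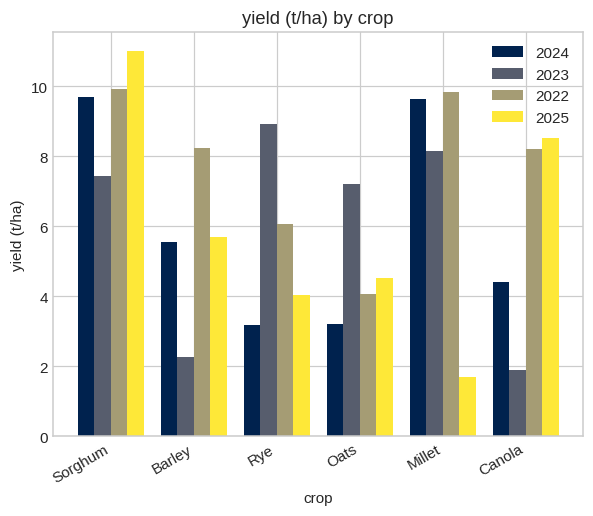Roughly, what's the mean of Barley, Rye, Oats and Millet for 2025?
(6 + 4 + 5 + 2) / 4 ≈ 4.

≈ 4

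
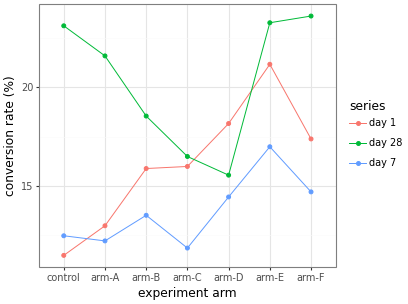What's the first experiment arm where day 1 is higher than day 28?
arm-C: day 1 ≈ 16 vs day 28 ≈ 16 (not yet); arm-D: day 1 ≈ 18 vs day 28 ≈ 16 (first crossover).

arm-D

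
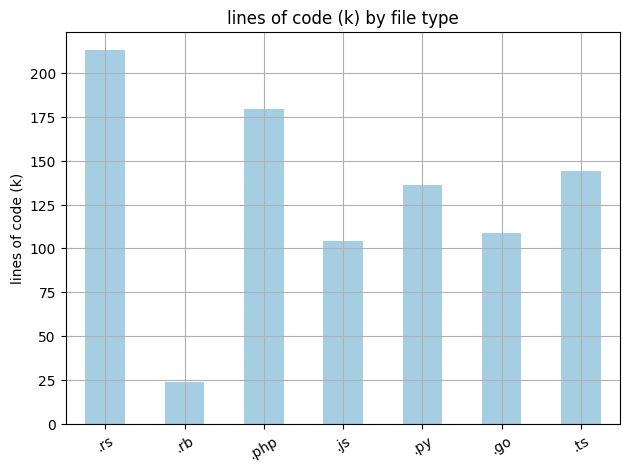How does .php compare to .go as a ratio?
.php ≈ 180, .go ≈ 100; 180/100 ≈ 1.8.

≈ 1.8×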